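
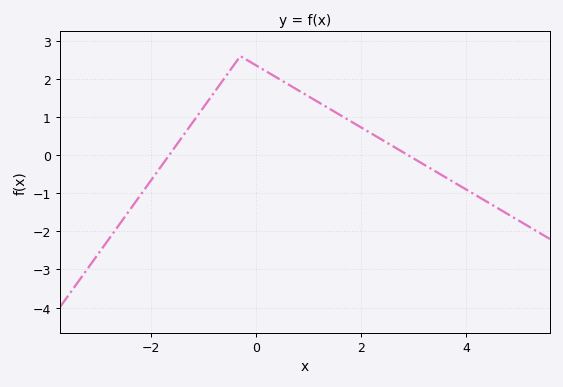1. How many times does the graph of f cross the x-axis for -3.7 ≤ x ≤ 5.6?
2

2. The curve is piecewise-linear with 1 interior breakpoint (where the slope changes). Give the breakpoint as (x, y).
(-0.3, 2.6)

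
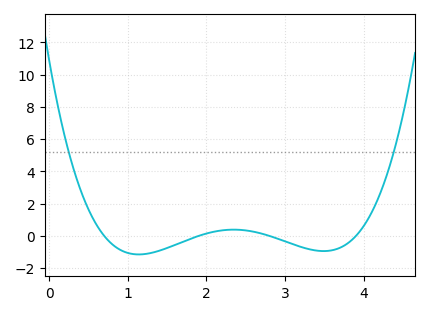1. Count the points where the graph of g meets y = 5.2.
2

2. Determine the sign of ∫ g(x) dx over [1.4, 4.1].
negative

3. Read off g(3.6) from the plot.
-0.8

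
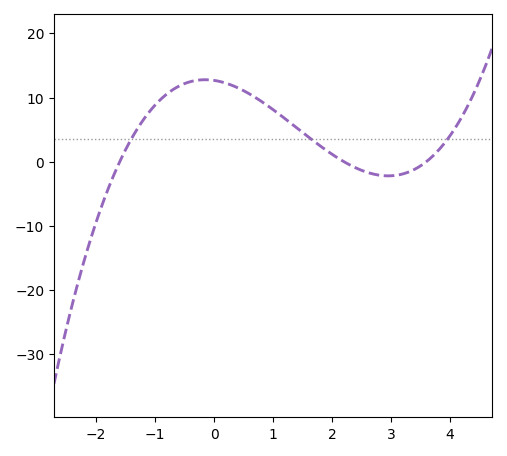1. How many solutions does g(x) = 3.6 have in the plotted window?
3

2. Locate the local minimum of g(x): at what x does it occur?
3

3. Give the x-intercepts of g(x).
-1.6, 2.2, 3.6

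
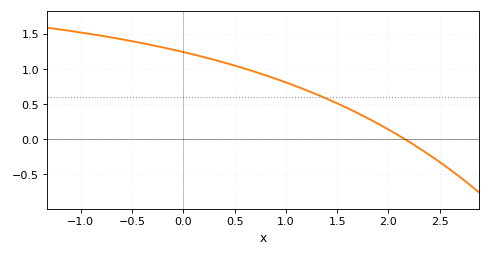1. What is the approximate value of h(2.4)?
-0.2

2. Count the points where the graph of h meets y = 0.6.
1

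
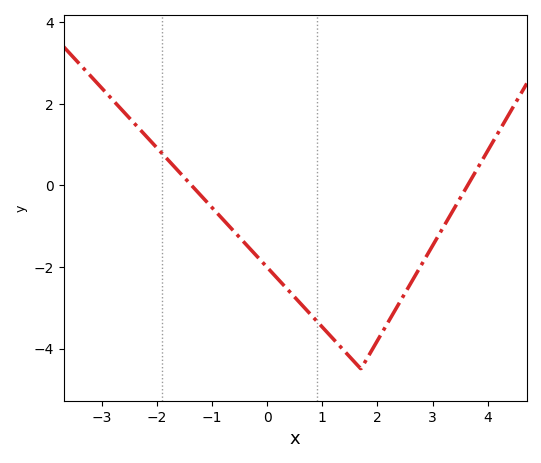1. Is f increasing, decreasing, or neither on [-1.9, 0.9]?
decreasing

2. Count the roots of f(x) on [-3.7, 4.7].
2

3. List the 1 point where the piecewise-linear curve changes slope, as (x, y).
(1.7, -4.5)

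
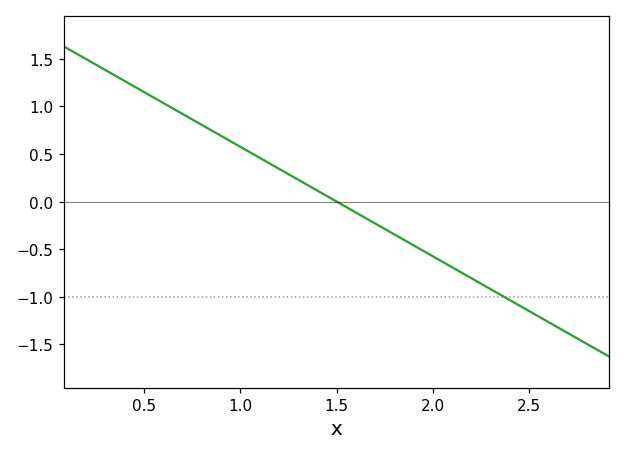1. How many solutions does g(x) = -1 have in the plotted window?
1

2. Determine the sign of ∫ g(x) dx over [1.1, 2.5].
negative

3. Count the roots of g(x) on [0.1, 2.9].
1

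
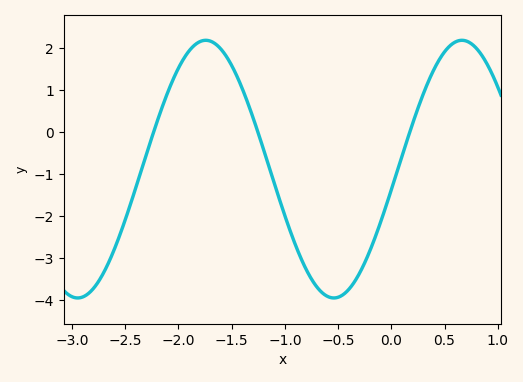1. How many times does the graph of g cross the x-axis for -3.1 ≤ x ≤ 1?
3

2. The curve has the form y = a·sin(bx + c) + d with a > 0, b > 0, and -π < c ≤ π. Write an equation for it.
y = 3.06sin(2.61x - 0.162) - 0.88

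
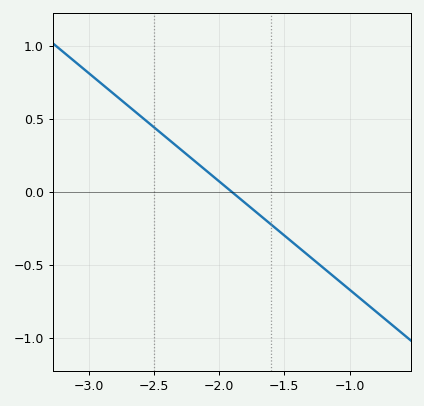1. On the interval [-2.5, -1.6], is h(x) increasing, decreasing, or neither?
decreasing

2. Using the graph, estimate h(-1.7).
-0.15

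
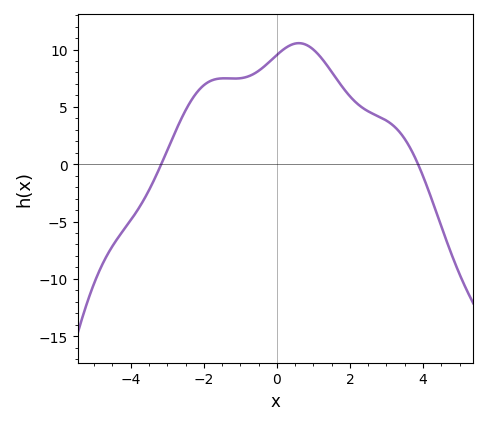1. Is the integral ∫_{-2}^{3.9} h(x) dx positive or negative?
positive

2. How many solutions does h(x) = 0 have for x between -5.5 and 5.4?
2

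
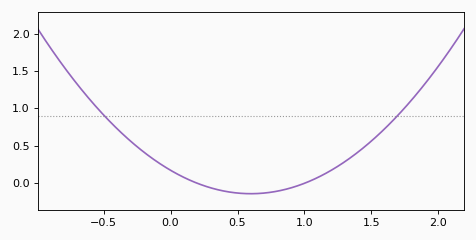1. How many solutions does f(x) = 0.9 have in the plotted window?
2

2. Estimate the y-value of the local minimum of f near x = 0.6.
-0.15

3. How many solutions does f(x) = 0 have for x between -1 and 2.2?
2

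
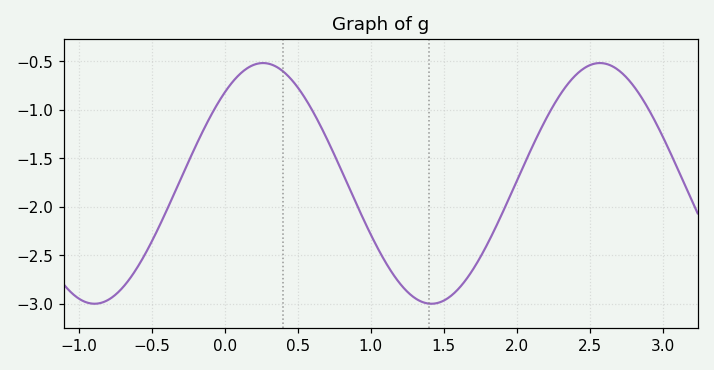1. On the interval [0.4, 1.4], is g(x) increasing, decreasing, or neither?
decreasing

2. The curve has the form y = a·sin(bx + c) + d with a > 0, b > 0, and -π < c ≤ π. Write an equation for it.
y = 1.24sin(2.72x + 0.862) - 1.76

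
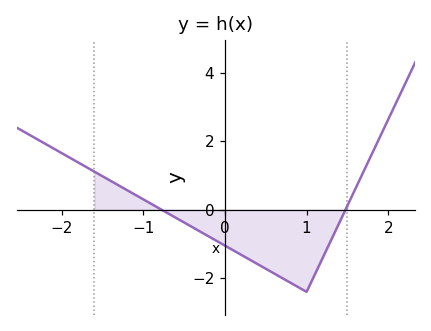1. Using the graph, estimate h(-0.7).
-0.104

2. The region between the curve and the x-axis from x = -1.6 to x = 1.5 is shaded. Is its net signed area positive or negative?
negative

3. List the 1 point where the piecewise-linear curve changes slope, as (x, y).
(1, -2.4)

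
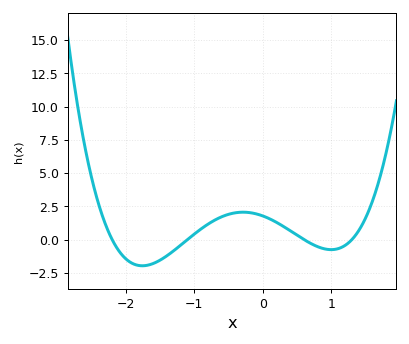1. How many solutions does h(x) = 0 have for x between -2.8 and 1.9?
4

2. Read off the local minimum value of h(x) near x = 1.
-0.758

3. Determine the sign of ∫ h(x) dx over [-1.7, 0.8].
positive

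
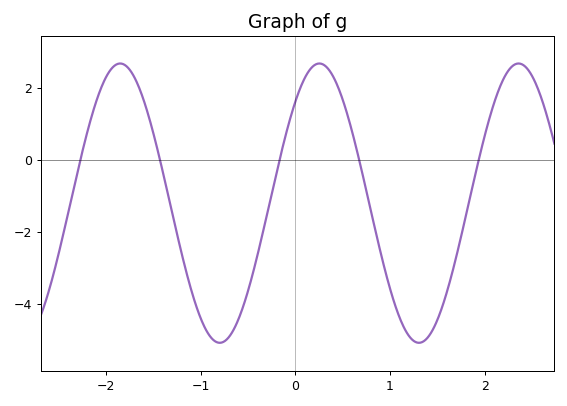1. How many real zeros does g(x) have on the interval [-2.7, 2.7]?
5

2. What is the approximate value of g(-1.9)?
2.62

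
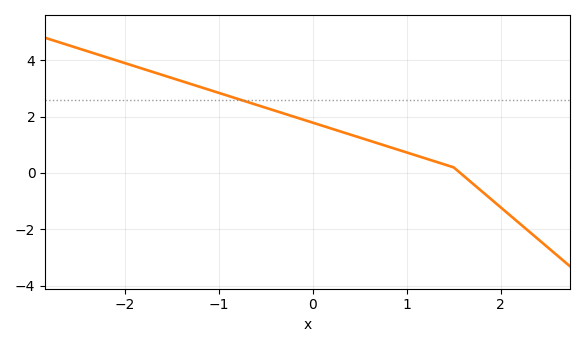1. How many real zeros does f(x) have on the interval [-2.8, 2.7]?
1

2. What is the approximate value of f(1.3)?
0.4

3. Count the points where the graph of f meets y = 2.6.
1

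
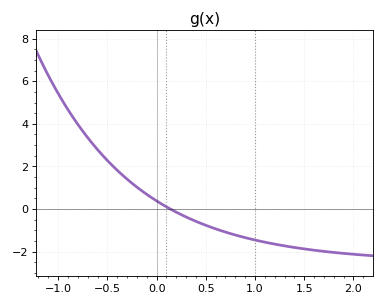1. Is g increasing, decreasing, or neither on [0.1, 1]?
decreasing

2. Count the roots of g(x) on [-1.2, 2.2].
1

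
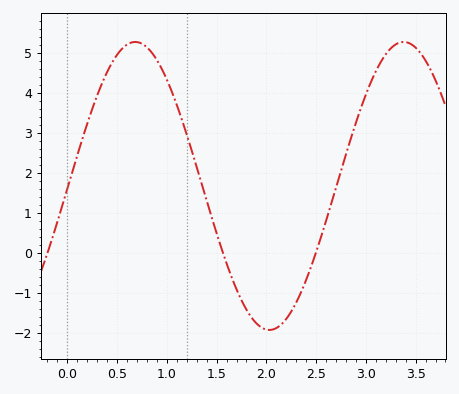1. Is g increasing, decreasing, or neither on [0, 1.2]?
neither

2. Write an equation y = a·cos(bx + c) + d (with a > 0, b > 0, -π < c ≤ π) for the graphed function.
y = 3.6cos(2.33x - 1.59) + 1.68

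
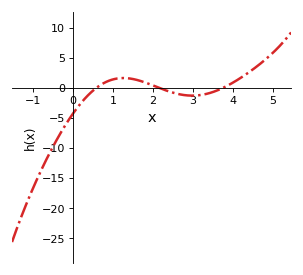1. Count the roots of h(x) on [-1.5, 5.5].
3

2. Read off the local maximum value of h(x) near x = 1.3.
1.5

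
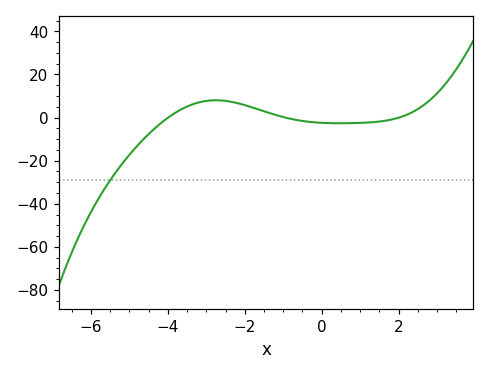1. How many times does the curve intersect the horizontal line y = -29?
1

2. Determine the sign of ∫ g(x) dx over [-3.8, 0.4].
positive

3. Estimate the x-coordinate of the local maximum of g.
-2.75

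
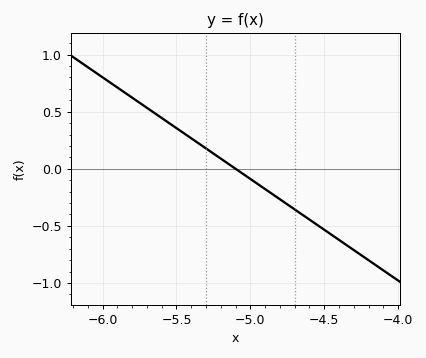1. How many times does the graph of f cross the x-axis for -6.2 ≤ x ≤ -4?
1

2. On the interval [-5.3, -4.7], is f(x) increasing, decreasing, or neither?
decreasing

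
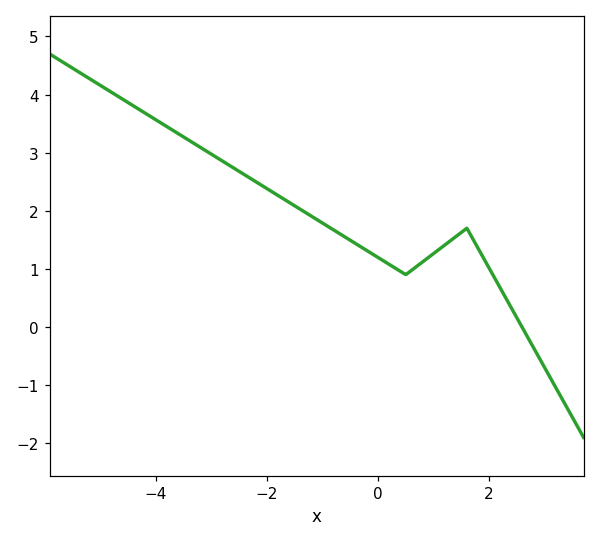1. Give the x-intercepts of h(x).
2.6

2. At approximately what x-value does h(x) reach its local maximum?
1.6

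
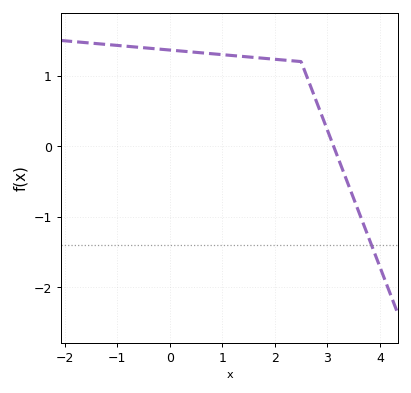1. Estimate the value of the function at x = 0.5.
1.3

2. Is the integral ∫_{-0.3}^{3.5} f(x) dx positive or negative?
positive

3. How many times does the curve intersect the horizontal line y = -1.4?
1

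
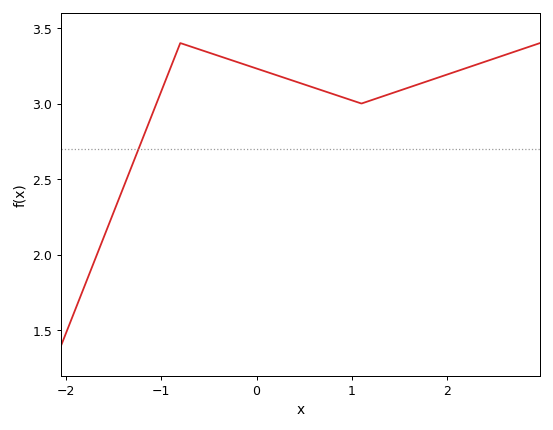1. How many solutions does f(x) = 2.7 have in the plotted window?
1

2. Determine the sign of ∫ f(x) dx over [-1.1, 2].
positive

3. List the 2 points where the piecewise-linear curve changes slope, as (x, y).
(-0.8, 3.4); (1.1, 3)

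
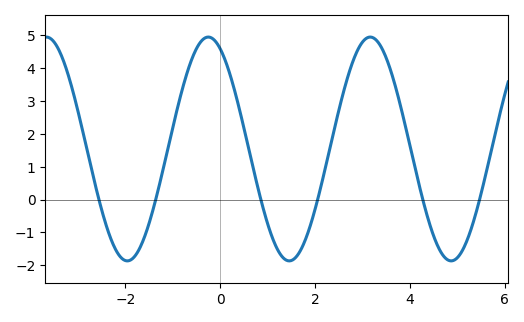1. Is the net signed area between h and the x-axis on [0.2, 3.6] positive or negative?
positive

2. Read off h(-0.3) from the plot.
4.94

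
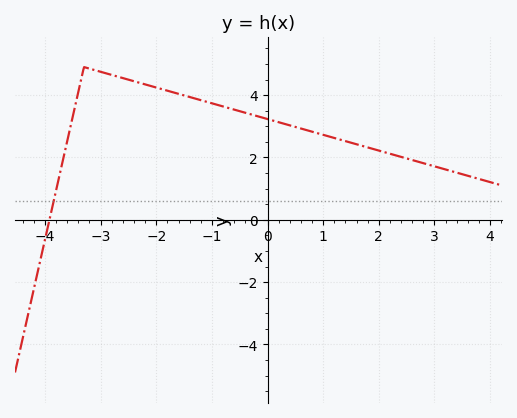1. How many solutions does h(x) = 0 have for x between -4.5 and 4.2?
1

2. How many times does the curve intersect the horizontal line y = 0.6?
1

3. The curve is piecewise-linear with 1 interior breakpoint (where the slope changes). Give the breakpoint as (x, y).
(-3.3, 4.9)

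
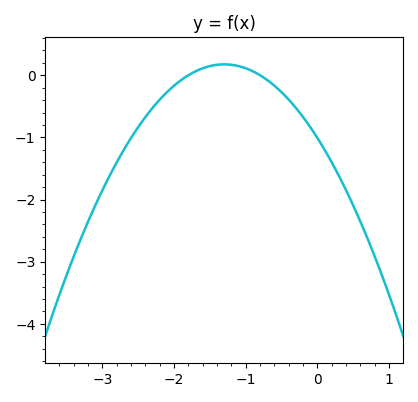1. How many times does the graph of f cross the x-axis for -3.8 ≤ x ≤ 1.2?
2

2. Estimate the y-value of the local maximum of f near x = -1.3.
0.2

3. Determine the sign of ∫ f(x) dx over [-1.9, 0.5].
negative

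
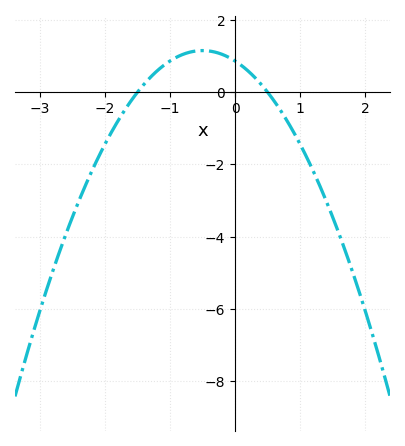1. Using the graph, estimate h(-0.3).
1.2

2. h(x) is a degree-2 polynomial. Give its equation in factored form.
y = -1.15(x + 1.5)(x - 0.5)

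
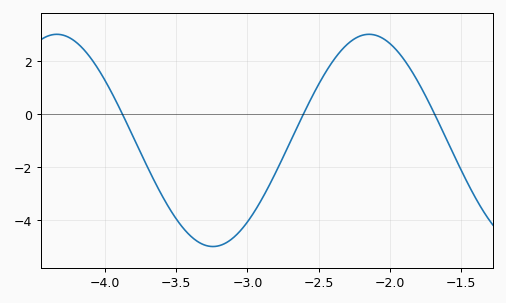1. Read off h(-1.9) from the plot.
2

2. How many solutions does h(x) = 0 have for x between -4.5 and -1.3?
3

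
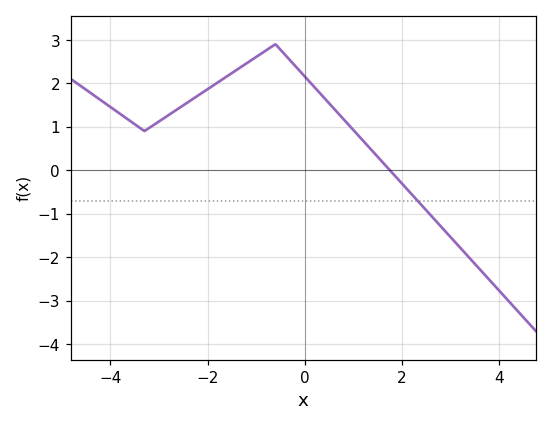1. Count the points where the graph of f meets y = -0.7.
1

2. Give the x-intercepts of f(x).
1.76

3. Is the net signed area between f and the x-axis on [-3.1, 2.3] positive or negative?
positive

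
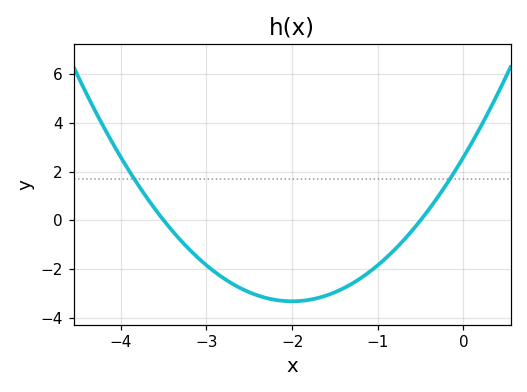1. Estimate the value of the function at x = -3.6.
0.459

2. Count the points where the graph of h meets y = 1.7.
2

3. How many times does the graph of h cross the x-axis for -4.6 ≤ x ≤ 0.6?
2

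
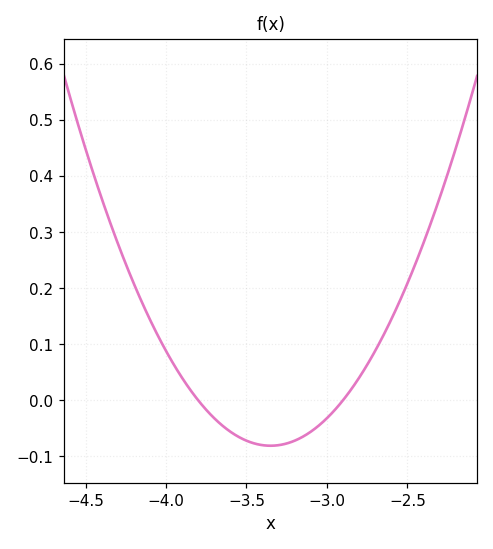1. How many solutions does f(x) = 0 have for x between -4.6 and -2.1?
2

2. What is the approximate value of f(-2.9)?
0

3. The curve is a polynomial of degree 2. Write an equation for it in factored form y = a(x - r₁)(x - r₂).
y = 0.4(x + 3.8)(x + 2.9)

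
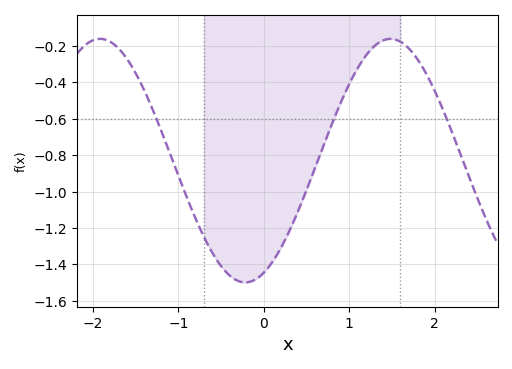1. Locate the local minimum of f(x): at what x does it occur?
-0.216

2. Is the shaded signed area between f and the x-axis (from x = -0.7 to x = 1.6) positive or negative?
negative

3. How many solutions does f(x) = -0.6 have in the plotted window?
3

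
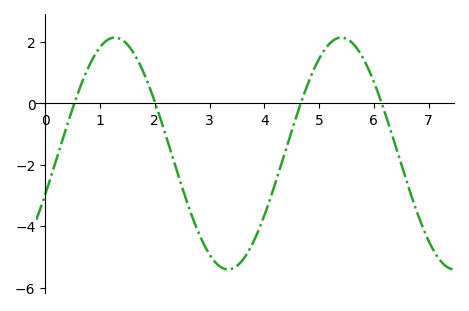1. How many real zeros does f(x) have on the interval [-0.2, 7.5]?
4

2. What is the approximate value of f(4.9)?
1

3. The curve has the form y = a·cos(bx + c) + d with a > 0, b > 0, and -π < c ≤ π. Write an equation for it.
y = 3.78cos(1.5x - 1.9) - 1.63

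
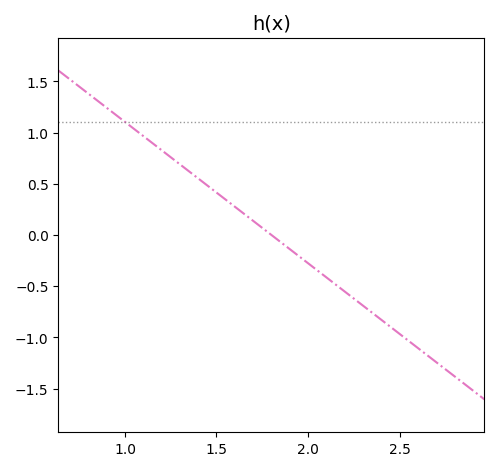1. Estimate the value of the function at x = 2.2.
-0.55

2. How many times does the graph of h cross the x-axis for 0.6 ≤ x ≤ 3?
1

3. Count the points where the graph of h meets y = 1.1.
1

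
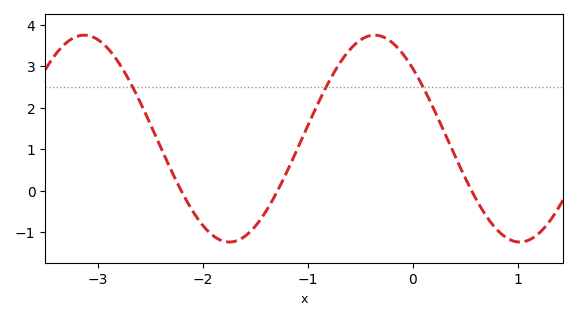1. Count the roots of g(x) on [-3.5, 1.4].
3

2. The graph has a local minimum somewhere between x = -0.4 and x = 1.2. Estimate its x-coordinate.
1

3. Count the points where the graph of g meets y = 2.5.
3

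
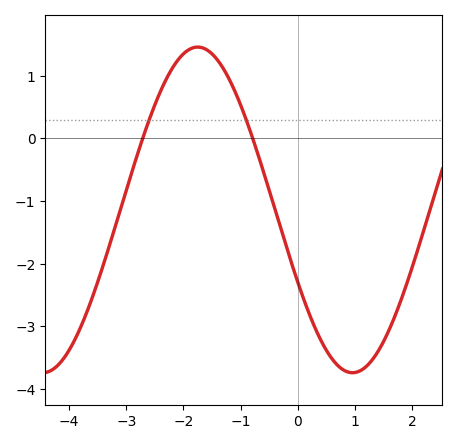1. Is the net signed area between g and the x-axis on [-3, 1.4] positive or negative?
negative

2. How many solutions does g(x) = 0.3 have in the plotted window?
2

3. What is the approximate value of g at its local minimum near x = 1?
-3.7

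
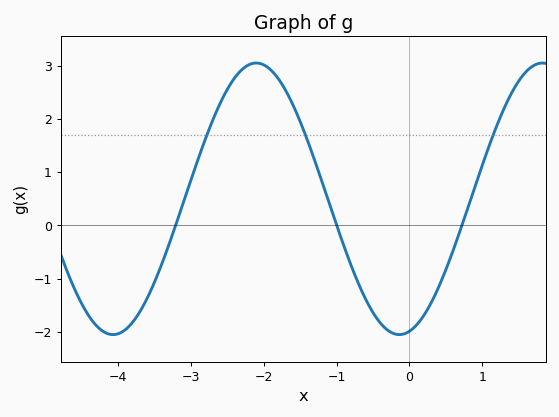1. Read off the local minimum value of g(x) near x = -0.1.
-2.05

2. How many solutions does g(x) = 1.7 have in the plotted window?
3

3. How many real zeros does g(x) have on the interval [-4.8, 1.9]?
3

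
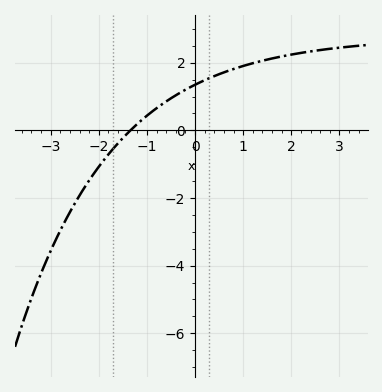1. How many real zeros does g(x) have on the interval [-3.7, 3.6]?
1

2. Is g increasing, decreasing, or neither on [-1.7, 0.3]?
increasing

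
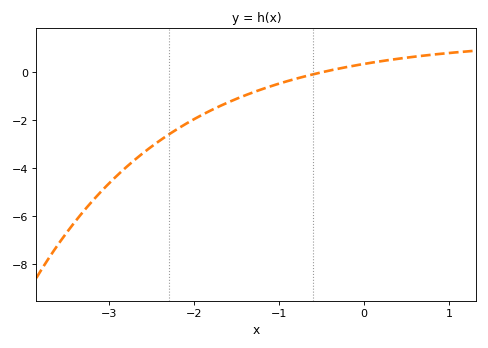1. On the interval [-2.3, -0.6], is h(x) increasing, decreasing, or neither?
increasing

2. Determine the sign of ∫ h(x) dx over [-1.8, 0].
negative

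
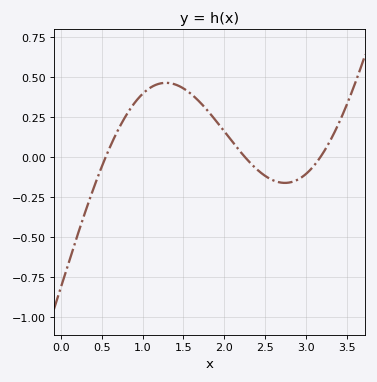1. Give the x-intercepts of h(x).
0.55, 2.25, 3.18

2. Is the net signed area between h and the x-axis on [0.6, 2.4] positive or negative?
positive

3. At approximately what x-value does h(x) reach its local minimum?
2.74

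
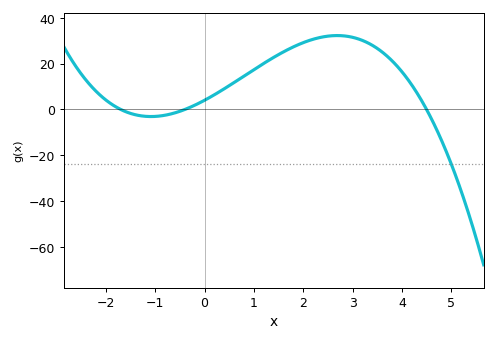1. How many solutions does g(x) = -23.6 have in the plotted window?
1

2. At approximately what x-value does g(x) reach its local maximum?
2.69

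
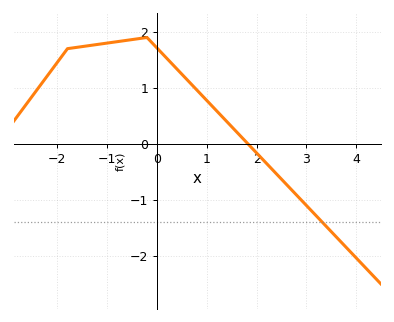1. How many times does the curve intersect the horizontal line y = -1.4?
1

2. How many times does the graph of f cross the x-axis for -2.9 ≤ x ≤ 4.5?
1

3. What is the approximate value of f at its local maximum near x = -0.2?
1.9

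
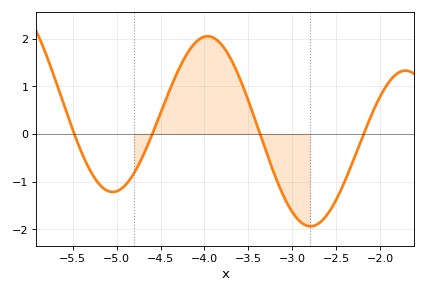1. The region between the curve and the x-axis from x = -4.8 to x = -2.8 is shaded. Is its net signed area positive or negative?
positive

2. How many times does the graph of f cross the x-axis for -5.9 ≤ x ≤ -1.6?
4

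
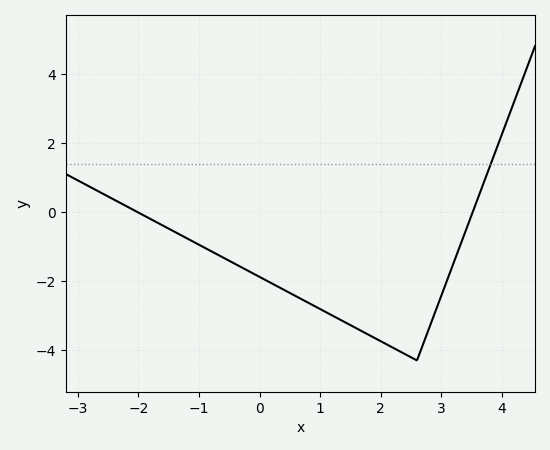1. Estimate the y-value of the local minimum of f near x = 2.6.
-4.3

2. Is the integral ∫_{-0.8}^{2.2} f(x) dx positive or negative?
negative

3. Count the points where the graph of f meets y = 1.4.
1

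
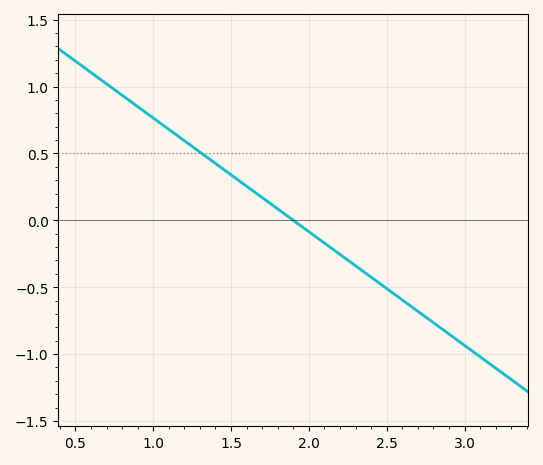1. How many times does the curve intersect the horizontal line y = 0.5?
1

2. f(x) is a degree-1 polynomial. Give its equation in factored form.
y = -0.85(x - 1.9)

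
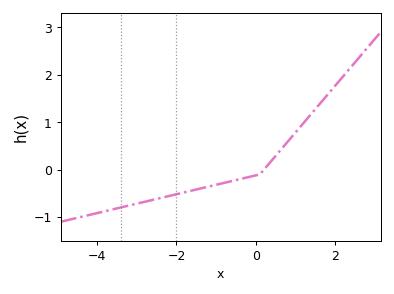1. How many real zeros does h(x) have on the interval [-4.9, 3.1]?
1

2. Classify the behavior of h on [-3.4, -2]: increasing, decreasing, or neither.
increasing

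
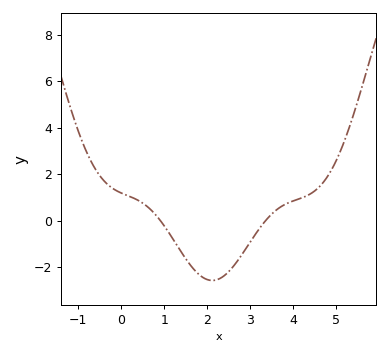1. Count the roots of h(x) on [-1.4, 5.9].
2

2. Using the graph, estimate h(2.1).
-2.56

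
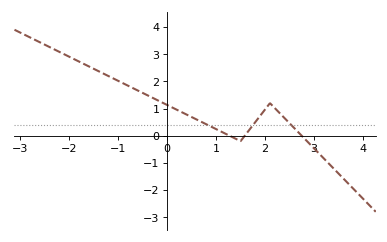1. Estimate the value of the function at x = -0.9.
1.93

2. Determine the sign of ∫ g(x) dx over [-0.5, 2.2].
positive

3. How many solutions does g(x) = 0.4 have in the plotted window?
3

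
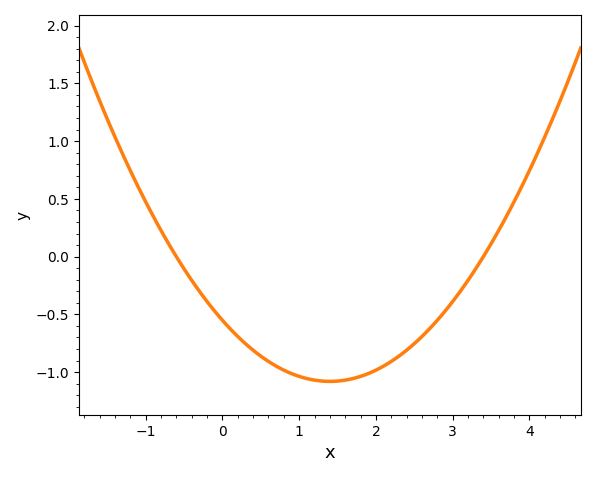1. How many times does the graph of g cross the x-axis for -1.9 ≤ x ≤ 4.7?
2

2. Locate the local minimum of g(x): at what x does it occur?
1.4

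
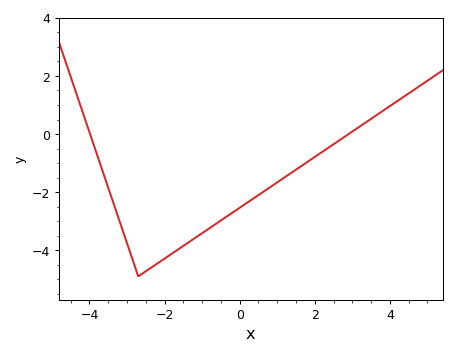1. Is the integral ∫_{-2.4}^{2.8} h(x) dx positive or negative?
negative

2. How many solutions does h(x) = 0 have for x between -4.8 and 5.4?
2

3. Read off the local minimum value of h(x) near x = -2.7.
-4.8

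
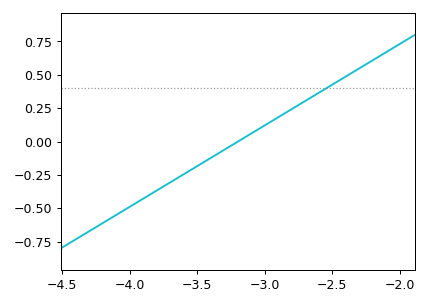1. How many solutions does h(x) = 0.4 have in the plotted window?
1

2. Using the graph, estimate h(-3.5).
-0.183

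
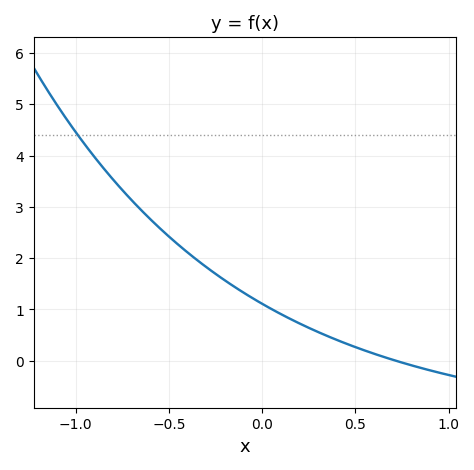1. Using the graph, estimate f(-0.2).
1.57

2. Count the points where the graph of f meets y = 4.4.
1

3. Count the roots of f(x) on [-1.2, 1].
1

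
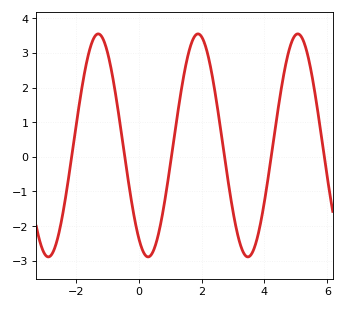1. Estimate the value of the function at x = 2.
3.5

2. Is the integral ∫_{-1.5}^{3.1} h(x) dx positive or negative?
positive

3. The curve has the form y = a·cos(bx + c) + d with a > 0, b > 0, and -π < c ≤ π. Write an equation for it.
y = 3.22cos(2x + 2.6) + 0.33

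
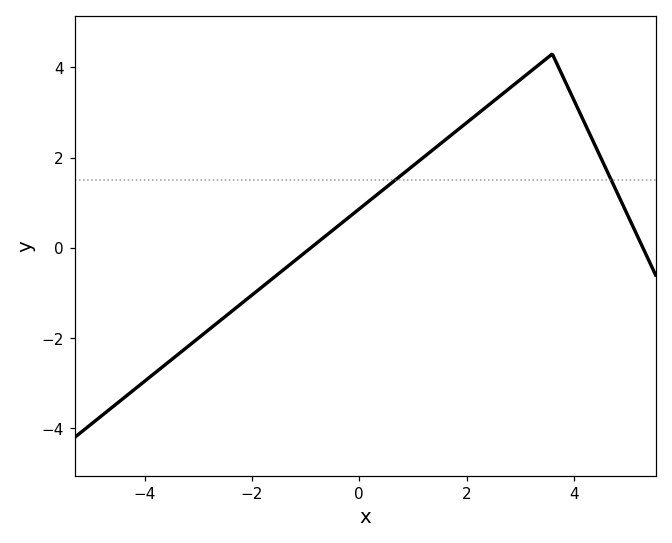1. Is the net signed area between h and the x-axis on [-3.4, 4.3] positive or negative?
positive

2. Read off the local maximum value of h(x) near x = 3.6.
4.2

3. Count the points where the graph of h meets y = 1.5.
2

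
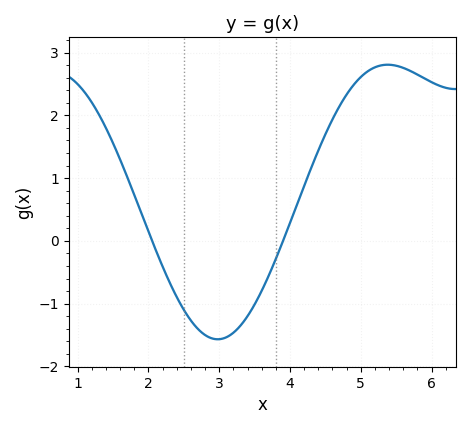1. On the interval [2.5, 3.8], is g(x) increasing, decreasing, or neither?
neither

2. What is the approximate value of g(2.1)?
-0.138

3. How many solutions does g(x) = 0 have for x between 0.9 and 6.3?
2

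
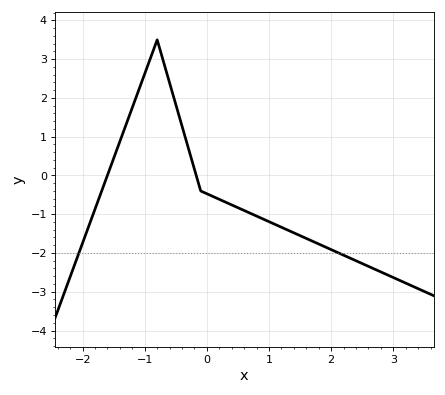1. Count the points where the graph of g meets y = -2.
2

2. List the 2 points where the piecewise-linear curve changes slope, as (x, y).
(-0.8, 3.5); (-0.1, -0.4)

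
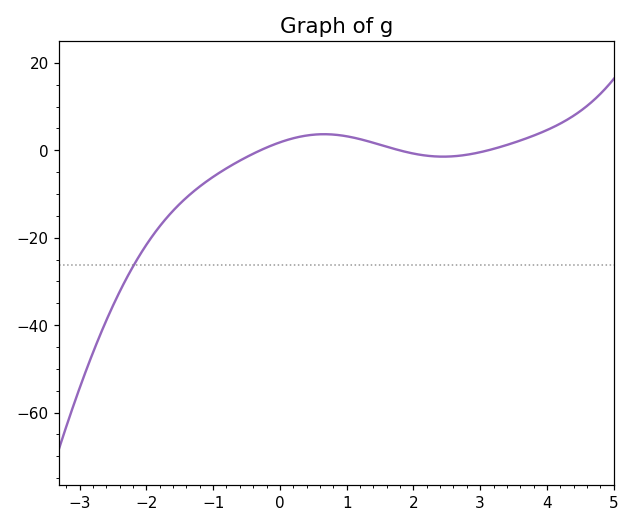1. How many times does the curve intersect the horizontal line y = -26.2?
1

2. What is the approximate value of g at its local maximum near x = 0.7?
3.67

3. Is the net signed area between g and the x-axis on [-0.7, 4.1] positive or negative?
positive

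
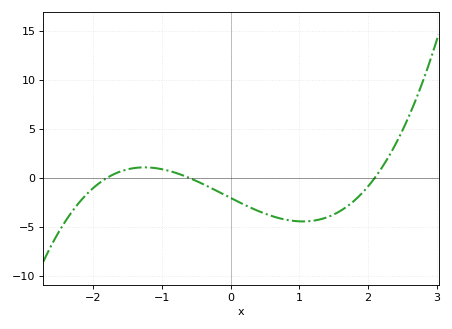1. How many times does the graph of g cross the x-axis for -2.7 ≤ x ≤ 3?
3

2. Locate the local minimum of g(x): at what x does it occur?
1.1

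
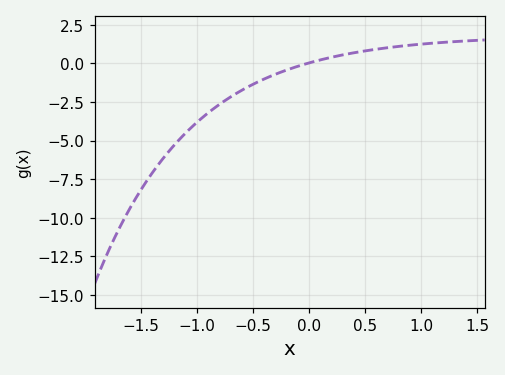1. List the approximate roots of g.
-0.019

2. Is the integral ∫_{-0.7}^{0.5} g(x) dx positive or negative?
negative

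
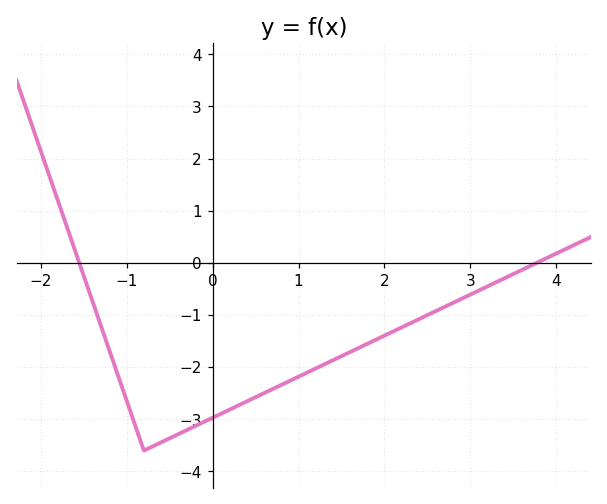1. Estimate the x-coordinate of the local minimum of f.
-0.797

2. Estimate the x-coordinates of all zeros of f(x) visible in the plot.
-1.55, 3.77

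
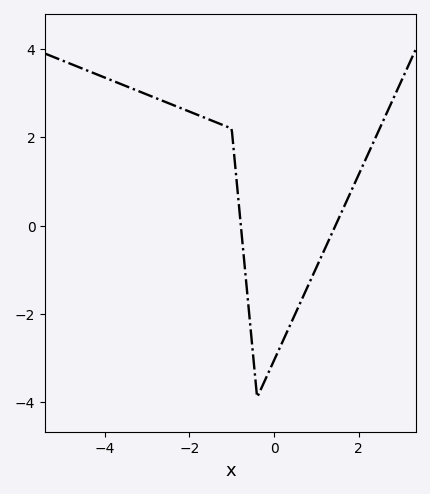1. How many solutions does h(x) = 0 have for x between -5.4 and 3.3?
2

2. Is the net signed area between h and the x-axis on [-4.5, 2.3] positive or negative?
positive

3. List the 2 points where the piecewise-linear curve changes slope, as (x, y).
(-1, 2.2); (-0.4, -3.9)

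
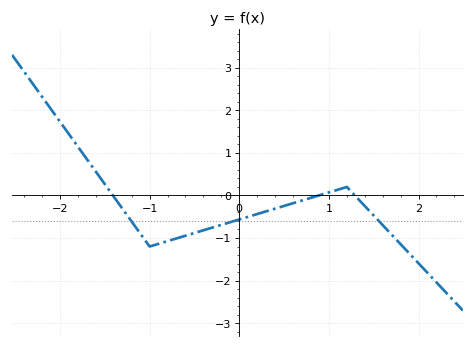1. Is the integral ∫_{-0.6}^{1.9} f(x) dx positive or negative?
negative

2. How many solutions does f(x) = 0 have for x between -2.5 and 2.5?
3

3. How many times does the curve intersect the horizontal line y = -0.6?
3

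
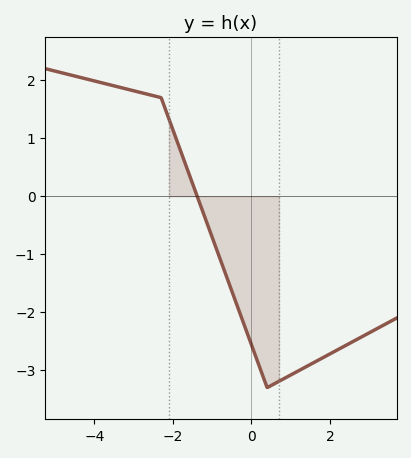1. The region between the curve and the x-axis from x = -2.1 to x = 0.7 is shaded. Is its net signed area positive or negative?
negative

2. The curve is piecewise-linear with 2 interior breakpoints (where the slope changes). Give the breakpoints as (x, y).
(-2.3, 1.7); (0.4, -3.3)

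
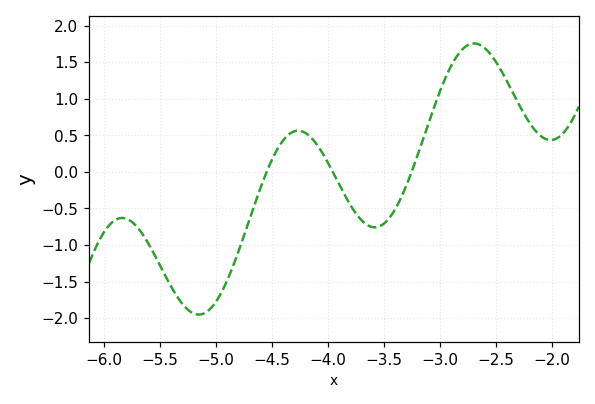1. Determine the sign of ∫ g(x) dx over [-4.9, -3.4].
negative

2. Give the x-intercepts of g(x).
-4.5, -4, -3.3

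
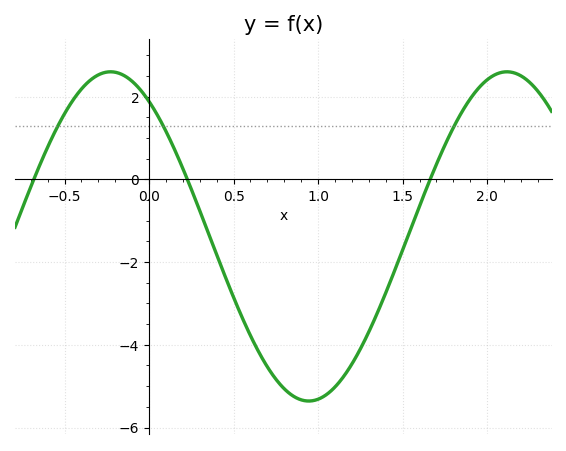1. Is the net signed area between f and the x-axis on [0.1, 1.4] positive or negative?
negative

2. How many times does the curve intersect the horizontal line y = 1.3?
3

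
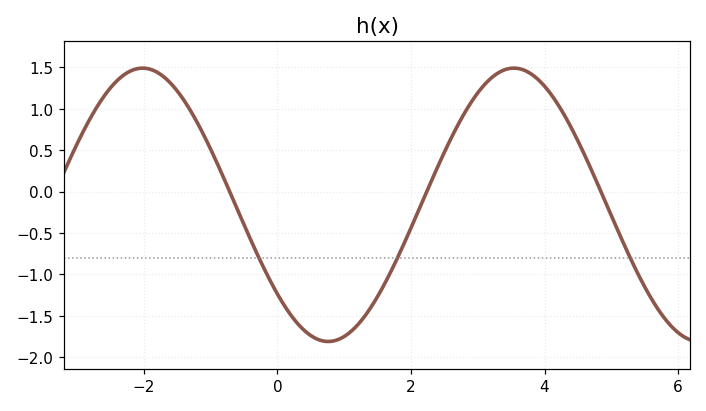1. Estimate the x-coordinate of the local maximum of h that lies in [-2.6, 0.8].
-2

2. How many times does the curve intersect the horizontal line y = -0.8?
3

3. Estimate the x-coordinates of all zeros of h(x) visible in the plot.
-0.8, 2.2, 4.8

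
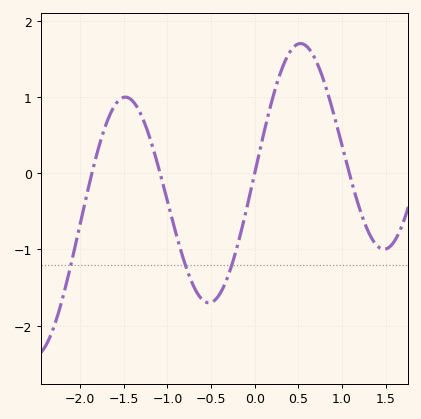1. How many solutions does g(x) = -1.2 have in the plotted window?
3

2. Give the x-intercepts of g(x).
-1.87, -1.08, 0, 1.08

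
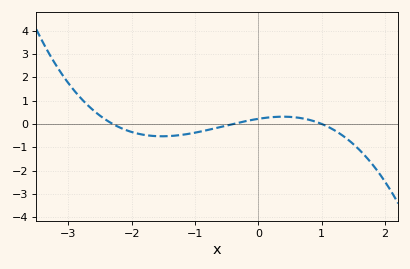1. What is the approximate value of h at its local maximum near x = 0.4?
0.3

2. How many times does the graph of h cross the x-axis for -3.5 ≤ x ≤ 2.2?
3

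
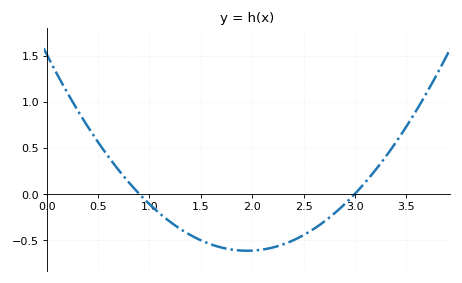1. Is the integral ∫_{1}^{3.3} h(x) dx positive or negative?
negative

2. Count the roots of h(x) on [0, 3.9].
2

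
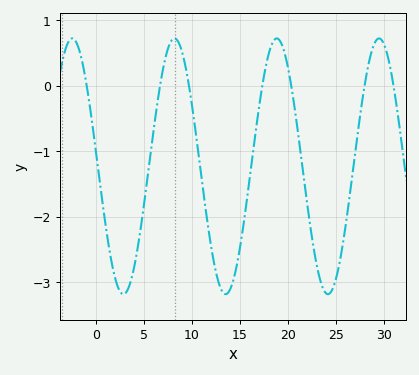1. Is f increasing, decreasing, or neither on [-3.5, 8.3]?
neither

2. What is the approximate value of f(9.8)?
-0.1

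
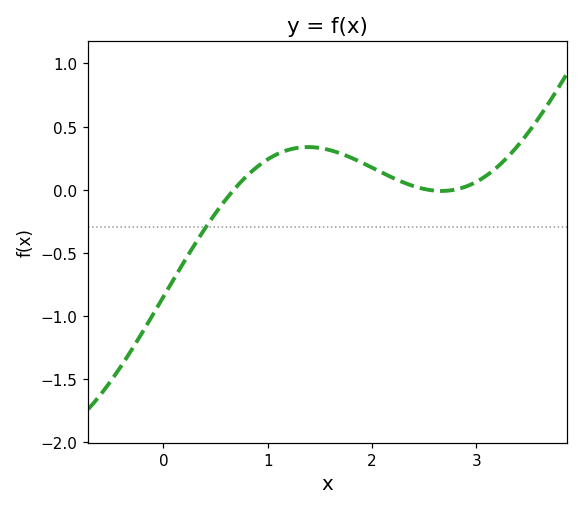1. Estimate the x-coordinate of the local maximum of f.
1.4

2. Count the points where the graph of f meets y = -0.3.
1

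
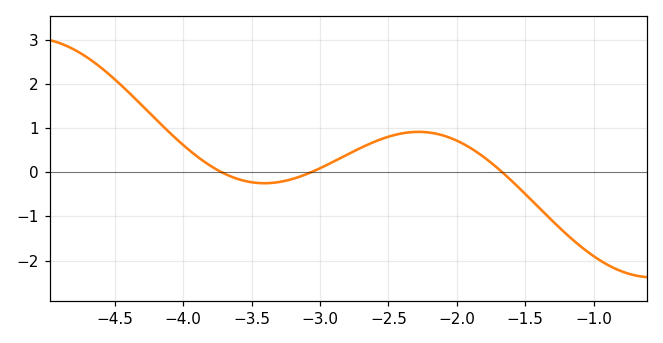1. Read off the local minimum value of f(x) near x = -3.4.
-0.2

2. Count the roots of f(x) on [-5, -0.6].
3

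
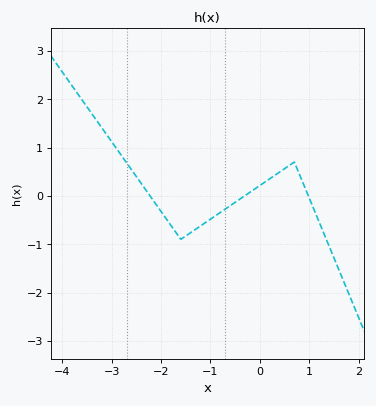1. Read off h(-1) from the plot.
-0.5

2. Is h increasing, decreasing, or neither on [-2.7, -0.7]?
neither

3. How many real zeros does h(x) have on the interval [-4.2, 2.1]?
3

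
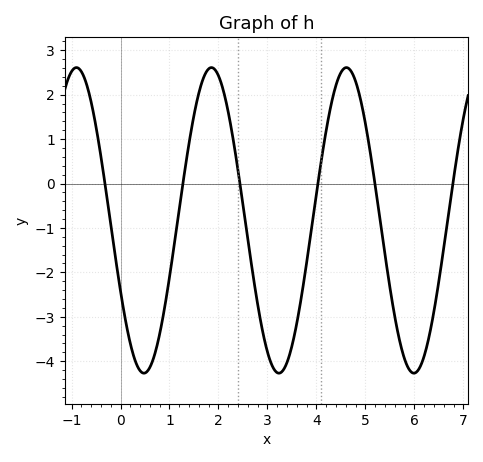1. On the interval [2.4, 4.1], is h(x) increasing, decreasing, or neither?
neither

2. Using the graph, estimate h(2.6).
-1.3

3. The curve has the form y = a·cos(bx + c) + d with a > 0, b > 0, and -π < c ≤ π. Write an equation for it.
y = 3.44cos(2.3x + 2.1) - 0.83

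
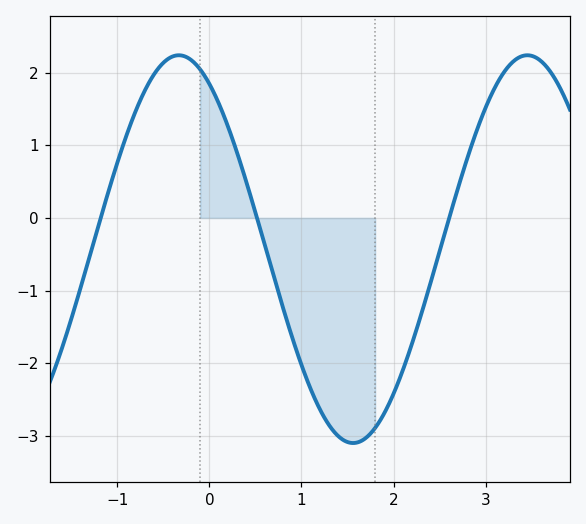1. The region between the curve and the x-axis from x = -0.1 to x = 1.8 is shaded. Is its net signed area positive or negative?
negative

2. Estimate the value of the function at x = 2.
-2.42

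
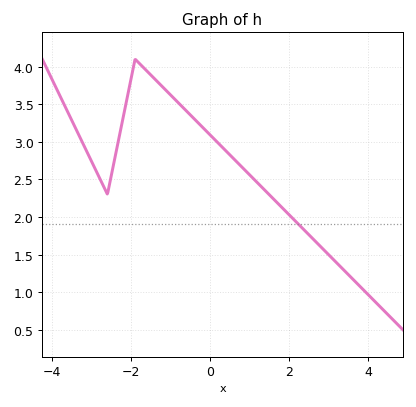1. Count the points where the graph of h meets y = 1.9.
1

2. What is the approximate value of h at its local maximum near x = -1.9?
4.1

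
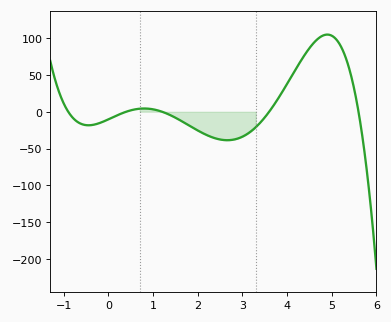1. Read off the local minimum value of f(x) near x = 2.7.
-38.6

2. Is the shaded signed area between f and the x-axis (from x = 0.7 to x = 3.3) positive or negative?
negative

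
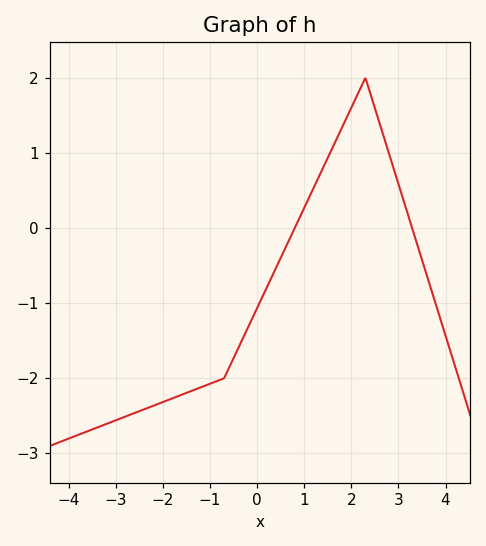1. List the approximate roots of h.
0.8, 3.2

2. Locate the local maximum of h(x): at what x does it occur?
2.4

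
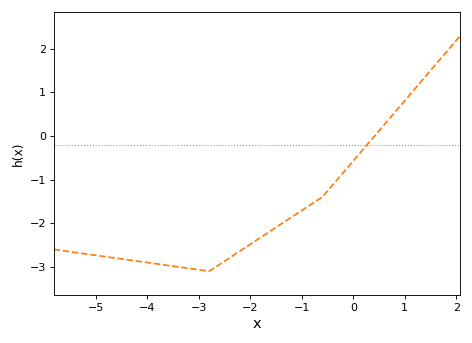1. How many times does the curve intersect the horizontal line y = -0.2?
1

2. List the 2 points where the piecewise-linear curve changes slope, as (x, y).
(-2.8, -3.1); (-0.6, -1.4)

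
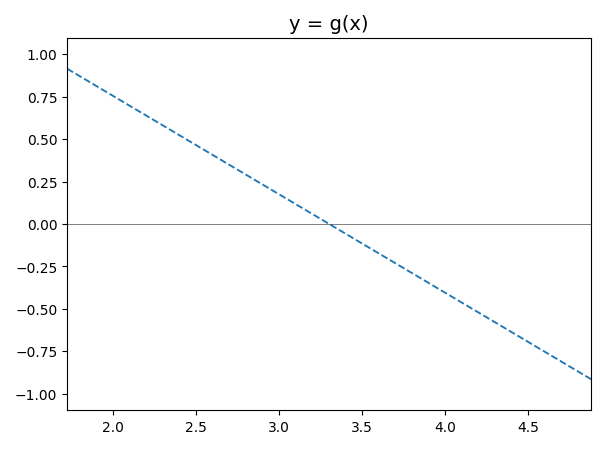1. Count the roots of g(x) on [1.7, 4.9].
1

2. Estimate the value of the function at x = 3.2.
0.05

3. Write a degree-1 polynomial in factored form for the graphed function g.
y = -0.58(x - 3.3)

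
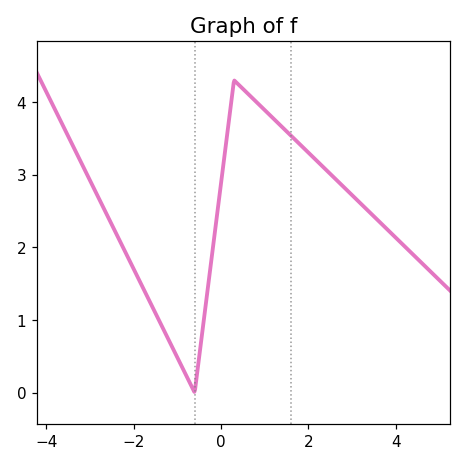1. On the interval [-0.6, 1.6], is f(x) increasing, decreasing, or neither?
neither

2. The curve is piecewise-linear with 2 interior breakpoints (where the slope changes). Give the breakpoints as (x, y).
(-0.6, 0); (0.3, 4.3)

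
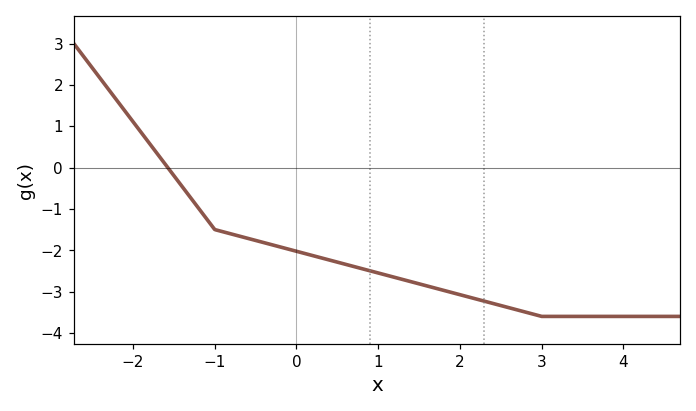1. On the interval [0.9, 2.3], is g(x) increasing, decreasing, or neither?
decreasing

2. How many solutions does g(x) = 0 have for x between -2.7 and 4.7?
1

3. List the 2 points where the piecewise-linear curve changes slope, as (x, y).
(-1, -1.5); (3, -3.6)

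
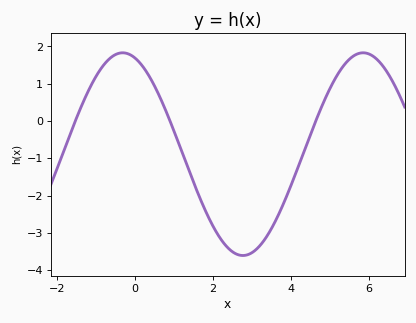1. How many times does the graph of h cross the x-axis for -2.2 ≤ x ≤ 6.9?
3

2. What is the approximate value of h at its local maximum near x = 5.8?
1.83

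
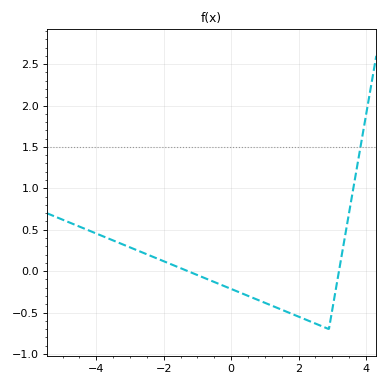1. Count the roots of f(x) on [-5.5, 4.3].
2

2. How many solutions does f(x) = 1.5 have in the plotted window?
1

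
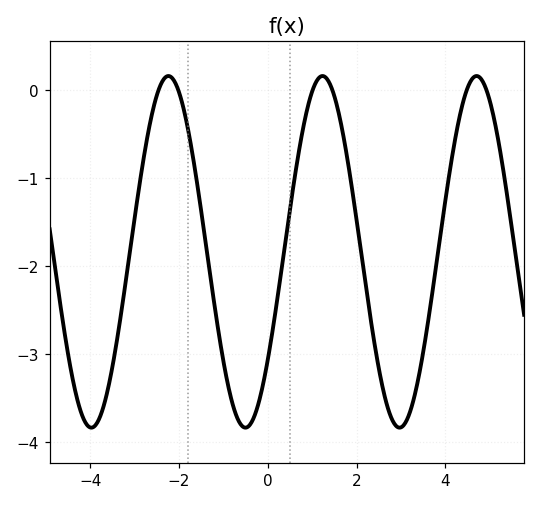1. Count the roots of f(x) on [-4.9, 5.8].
6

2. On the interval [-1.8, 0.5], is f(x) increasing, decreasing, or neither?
neither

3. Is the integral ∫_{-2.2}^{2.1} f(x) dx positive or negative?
negative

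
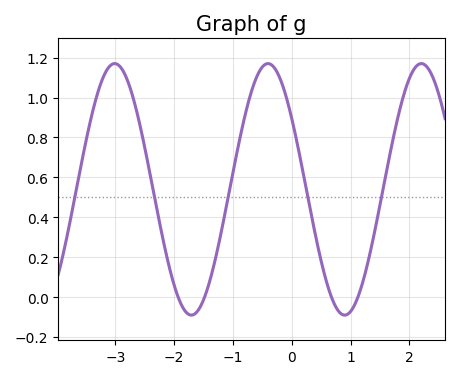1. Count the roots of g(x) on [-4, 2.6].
4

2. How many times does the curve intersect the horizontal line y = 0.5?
5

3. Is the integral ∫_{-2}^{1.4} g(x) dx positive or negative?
positive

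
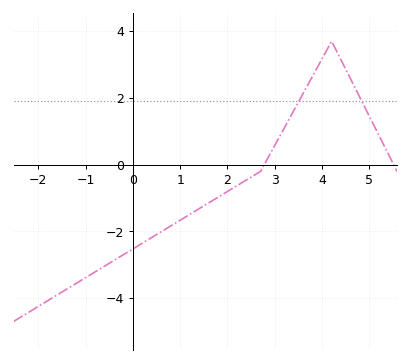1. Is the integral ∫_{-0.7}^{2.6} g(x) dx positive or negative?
negative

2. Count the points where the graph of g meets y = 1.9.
2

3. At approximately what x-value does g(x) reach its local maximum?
4.2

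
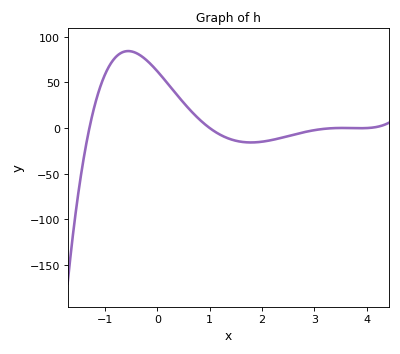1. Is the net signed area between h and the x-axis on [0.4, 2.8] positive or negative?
negative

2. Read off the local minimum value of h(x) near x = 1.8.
-15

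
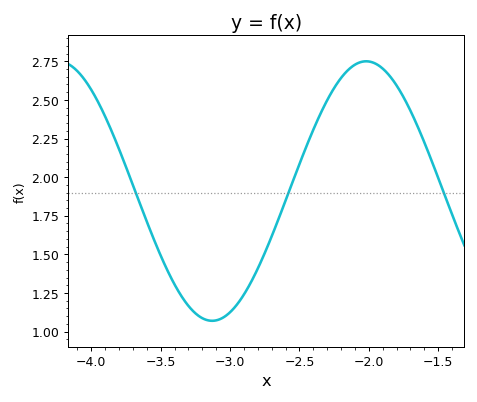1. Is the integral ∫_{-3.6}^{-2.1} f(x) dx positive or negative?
positive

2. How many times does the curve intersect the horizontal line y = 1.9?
3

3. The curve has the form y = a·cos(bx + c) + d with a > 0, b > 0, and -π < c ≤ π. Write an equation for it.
y = 0.84cos(2.83x - 0.57) + 1.91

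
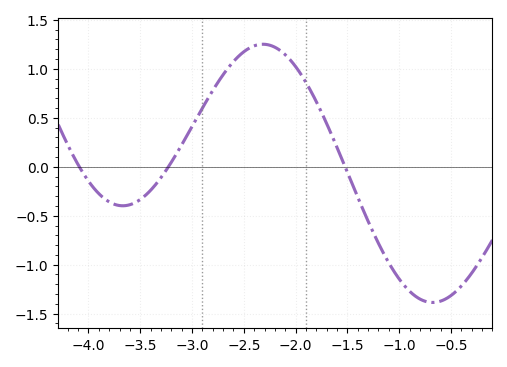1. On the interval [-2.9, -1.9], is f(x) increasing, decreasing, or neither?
neither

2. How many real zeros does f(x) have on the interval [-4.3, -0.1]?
3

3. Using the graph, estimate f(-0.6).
-1.35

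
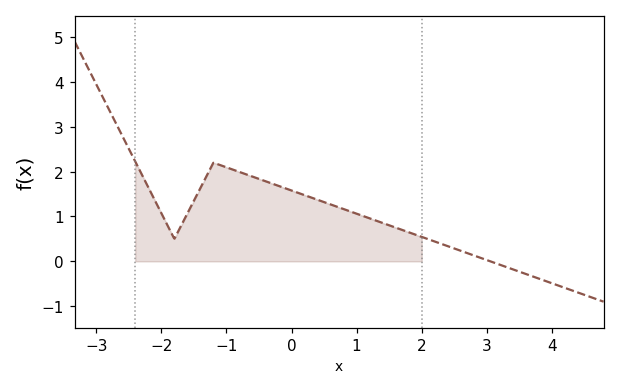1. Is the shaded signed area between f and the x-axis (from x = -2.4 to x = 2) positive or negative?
positive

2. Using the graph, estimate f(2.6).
0.235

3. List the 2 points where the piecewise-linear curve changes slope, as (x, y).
(-1.8, 0.5); (-1.2, 2.2)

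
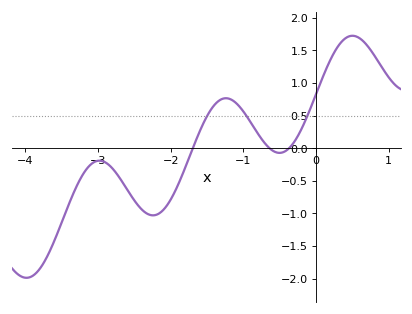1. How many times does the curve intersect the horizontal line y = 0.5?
3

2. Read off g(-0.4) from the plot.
-0.03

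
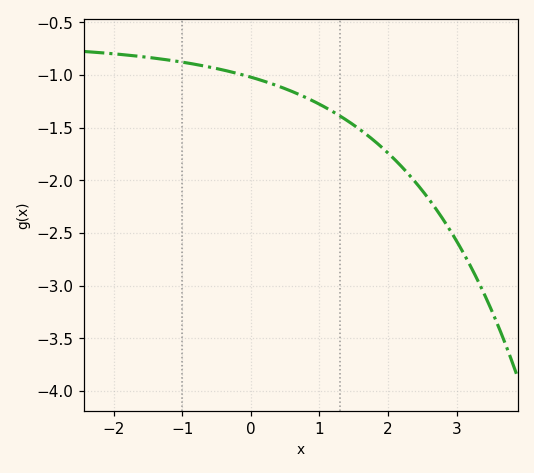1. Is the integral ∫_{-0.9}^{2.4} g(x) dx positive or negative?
negative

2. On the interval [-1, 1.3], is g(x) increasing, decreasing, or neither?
decreasing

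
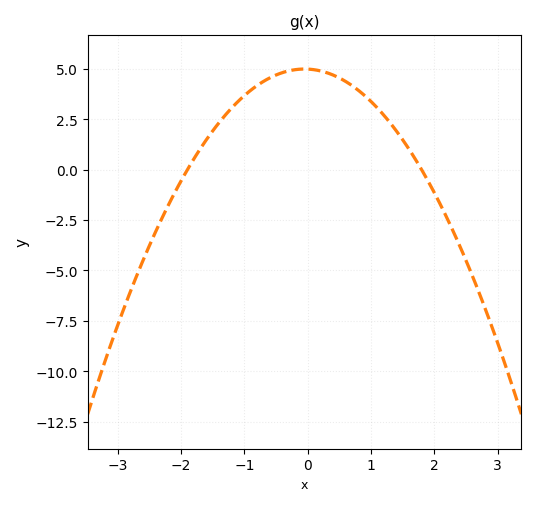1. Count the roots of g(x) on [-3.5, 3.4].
2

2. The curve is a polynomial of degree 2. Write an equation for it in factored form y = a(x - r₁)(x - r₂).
y = -1.46(x + 1.9)(x - 1.8)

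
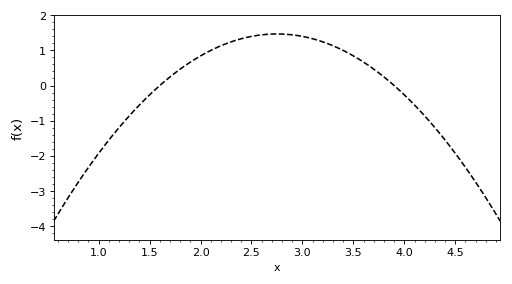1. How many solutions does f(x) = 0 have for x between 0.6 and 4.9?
2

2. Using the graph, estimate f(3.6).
0.7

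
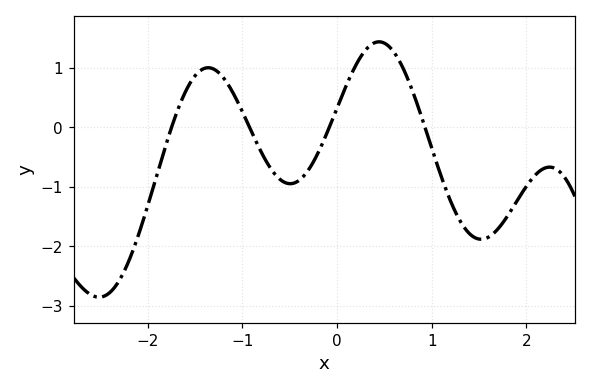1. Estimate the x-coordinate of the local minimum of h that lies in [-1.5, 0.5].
-0.5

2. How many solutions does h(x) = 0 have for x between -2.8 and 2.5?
4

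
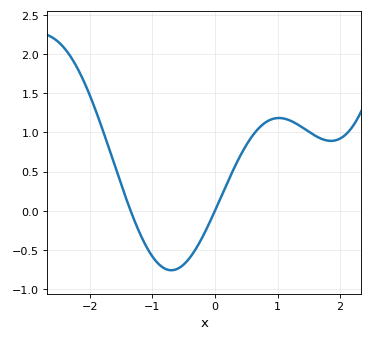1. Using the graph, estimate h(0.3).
0.55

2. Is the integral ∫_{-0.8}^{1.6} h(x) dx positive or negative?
positive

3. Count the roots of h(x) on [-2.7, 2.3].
2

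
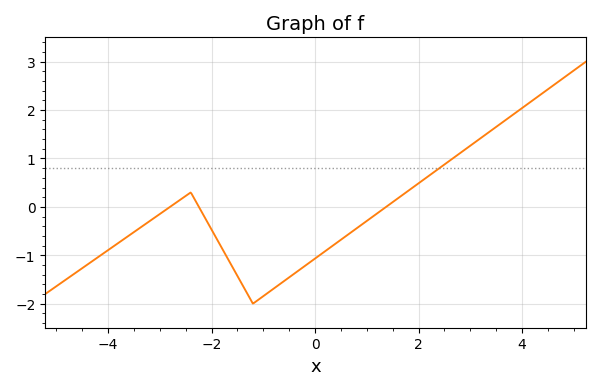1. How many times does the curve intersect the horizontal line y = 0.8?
1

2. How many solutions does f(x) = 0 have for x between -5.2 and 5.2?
3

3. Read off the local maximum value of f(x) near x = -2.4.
0.3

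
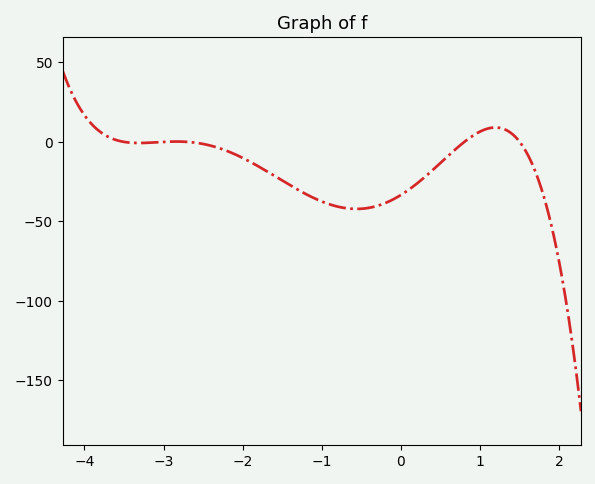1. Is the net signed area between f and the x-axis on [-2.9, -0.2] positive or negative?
negative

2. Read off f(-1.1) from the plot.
-35.3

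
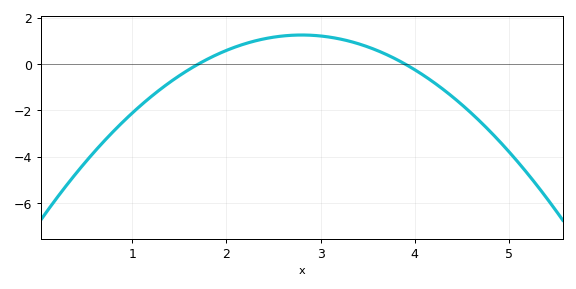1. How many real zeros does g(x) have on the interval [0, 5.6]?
2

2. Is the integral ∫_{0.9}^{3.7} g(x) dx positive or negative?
positive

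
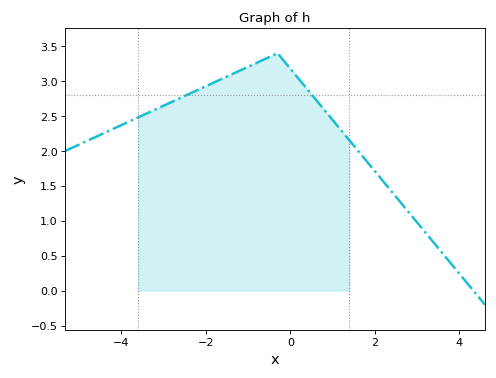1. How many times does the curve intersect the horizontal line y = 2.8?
2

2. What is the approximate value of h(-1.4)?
3.1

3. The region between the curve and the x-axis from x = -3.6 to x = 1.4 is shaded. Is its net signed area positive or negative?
positive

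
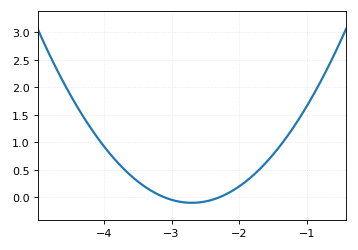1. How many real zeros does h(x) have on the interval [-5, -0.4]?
2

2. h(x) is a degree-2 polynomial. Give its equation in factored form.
y = 0.61(x + 3.1)(x + 2.3)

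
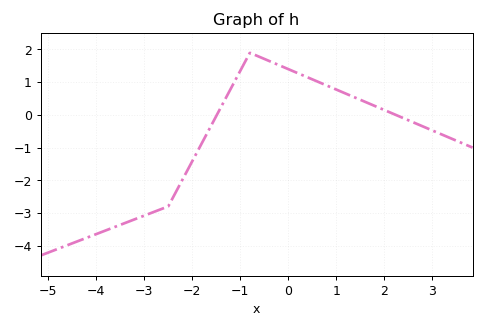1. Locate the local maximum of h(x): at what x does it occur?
-0.8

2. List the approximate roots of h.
-1.4, 2.2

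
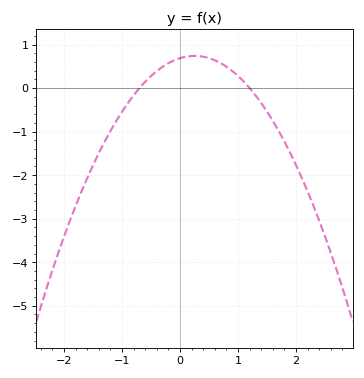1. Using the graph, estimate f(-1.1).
-0.8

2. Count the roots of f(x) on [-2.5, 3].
2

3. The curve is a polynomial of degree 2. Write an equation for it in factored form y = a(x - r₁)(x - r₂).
y = -0.82(x + 0.7)(x - 1.2)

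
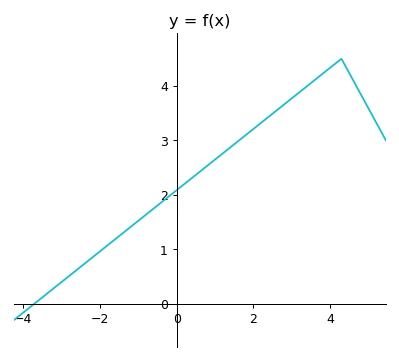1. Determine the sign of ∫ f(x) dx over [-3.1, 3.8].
positive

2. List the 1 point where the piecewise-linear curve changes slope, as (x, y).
(4.3, 4.5)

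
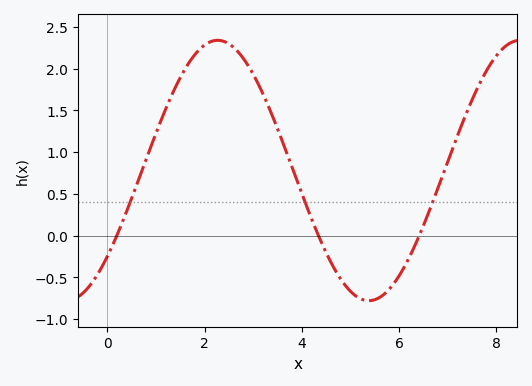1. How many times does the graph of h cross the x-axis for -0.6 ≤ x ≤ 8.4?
3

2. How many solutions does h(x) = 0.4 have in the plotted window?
3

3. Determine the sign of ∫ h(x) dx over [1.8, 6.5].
positive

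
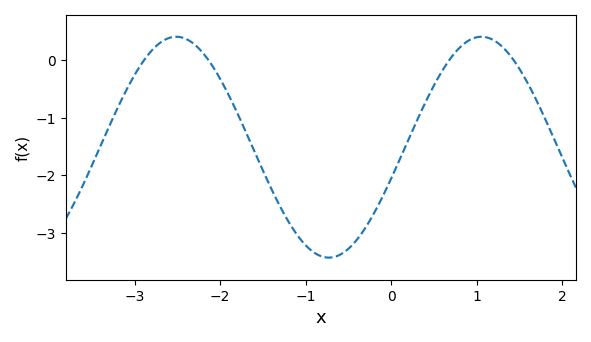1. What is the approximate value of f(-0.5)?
-3.28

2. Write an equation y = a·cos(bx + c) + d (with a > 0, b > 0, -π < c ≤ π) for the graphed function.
y = 1.92cos(1.76x - 1.86) - 1.51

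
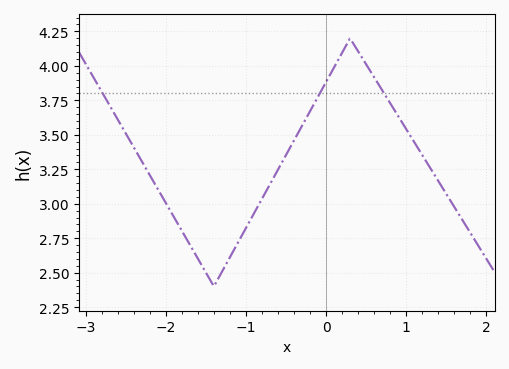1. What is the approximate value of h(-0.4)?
3.46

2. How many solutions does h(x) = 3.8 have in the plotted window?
3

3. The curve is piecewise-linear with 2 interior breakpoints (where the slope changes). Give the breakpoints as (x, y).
(-1.4, 2.4); (0.3, 4.2)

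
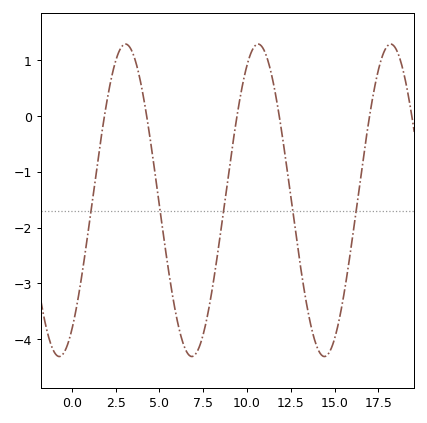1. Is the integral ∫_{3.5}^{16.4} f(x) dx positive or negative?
negative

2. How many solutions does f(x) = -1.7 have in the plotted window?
5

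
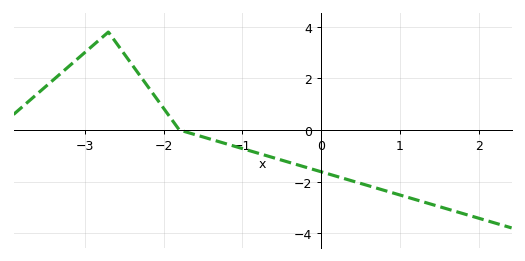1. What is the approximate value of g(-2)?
0.844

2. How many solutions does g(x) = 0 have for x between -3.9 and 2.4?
1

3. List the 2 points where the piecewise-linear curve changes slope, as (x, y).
(-2.7, 3.8); (-1.8, 0)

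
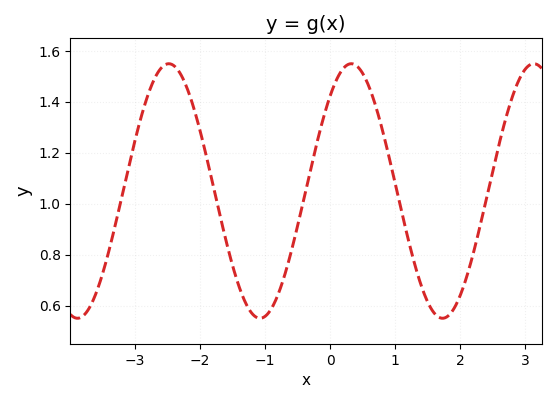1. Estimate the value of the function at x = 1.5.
0.62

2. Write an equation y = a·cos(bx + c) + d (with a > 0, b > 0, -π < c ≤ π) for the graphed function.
y = 0.5cos(2.2x - 0.73) + 1.05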